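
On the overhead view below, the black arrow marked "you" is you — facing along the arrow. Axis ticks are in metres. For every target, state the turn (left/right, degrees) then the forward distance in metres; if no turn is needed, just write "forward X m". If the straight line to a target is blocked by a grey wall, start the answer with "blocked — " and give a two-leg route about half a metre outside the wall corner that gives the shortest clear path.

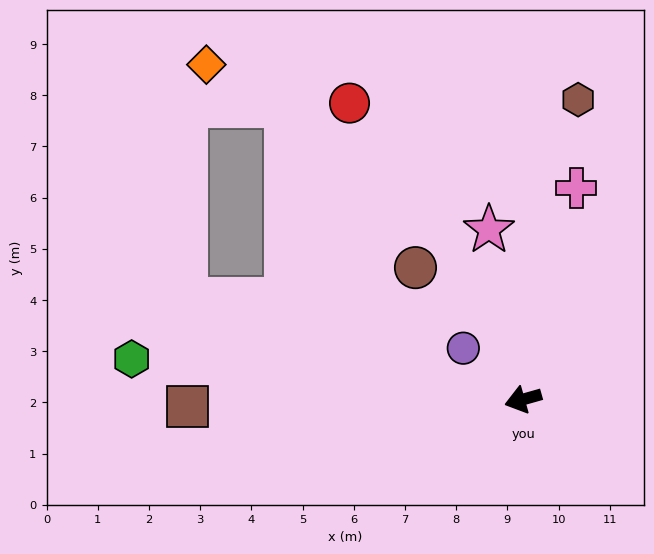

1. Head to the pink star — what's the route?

turn right 94°, forward 3.4 m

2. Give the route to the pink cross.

turn right 120°, forward 4.3 m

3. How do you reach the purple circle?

turn right 56°, forward 1.5 m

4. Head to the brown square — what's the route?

turn right 14°, forward 6.6 m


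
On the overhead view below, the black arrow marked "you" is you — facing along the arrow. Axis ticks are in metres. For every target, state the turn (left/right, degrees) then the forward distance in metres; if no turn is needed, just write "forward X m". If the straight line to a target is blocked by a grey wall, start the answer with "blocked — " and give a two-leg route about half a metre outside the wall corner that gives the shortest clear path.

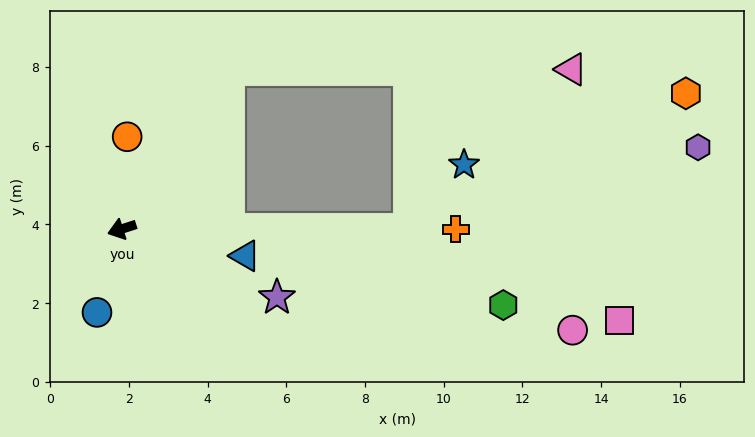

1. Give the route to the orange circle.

turn right 111°, forward 2.3 m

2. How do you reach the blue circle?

turn left 56°, forward 2.2 m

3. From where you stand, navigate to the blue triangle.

turn left 150°, forward 3.2 m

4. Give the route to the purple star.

turn left 138°, forward 4.3 m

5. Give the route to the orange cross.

turn left 162°, forward 8.5 m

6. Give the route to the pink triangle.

blocked — turn right 142°, forward 4.9 m, then turn right 56°, forward 8.7 m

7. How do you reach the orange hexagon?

blocked — turn left 162°, forward 7.3 m, then turn left 26°, forward 7.8 m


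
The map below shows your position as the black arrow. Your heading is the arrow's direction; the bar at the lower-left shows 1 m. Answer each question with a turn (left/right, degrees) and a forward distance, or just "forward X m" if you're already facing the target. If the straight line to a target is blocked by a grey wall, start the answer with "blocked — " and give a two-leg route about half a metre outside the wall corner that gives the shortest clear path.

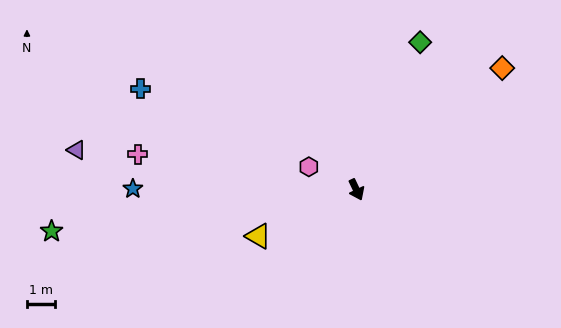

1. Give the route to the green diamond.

turn left 131°, forward 5.7 m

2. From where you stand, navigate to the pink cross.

turn right 125°, forward 7.8 m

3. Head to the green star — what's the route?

turn right 108°, forward 10.9 m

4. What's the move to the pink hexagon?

turn right 141°, forward 1.9 m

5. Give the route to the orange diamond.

turn left 104°, forward 6.7 m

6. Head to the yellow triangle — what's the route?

turn right 90°, forward 3.8 m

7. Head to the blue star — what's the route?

turn right 116°, forward 7.9 m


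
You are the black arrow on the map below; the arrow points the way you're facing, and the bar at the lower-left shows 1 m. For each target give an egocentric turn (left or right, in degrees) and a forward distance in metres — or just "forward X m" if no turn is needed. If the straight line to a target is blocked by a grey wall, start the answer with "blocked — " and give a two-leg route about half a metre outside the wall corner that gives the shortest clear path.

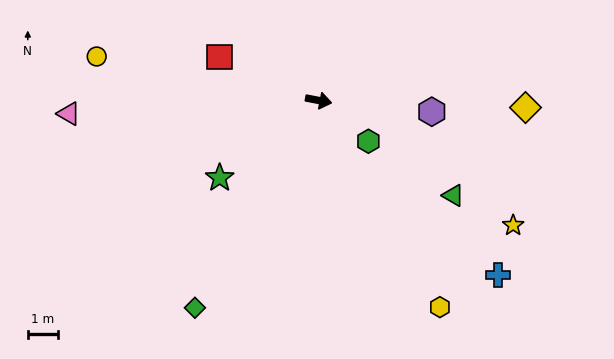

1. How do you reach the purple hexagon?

turn left 5°, forward 3.8 m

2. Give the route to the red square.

turn left 167°, forward 3.6 m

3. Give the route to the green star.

turn right 131°, forward 4.1 m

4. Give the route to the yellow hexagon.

turn right 49°, forward 7.9 m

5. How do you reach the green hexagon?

turn right 28°, forward 2.1 m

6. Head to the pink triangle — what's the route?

turn right 166°, forward 8.3 m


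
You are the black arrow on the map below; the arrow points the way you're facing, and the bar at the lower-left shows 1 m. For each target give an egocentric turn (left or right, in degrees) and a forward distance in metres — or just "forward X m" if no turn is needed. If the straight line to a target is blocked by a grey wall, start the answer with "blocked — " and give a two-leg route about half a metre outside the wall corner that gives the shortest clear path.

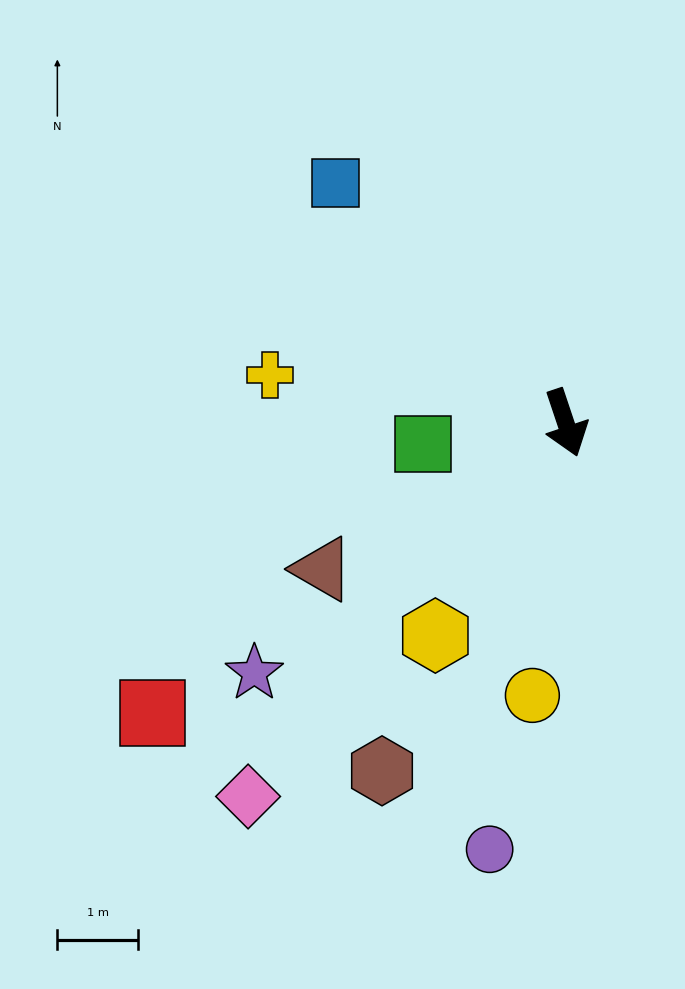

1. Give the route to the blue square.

turn right 155°, forward 4.1 m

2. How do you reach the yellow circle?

turn right 25°, forward 3.4 m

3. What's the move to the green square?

turn right 100°, forward 1.8 m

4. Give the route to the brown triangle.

turn right 78°, forward 3.5 m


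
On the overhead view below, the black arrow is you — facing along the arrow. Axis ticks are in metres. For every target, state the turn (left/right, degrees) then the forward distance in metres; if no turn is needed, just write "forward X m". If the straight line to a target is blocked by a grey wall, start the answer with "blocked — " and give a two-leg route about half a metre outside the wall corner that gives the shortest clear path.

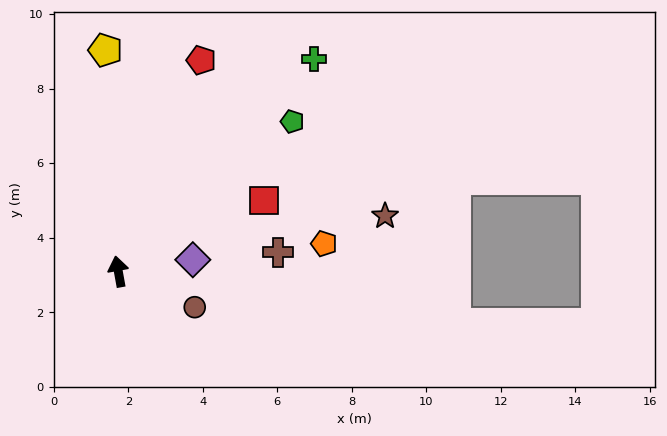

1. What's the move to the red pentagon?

turn right 32°, forward 6.1 m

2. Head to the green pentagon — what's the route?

turn right 60°, forward 6.2 m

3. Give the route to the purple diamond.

turn right 91°, forward 2.0 m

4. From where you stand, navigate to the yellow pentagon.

turn right 7°, forward 5.9 m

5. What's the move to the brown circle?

turn right 125°, forward 2.3 m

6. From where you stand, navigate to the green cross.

turn right 53°, forward 7.7 m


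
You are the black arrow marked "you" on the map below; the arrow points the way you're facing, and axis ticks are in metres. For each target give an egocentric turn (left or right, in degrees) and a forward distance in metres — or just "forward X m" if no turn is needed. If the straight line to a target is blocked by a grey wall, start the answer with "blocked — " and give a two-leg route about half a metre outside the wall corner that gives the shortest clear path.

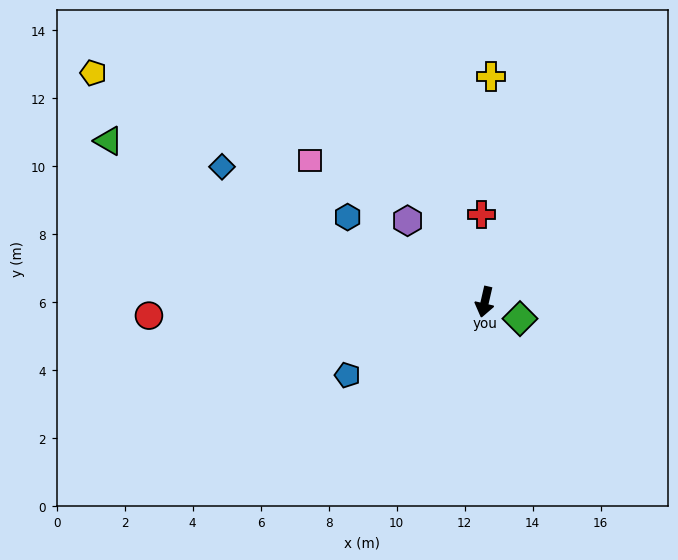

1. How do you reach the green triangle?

turn right 100°, forward 12.0 m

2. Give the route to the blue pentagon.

turn right 49°, forward 4.6 m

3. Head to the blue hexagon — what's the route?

turn right 109°, forward 4.7 m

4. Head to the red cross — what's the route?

turn right 165°, forward 2.6 m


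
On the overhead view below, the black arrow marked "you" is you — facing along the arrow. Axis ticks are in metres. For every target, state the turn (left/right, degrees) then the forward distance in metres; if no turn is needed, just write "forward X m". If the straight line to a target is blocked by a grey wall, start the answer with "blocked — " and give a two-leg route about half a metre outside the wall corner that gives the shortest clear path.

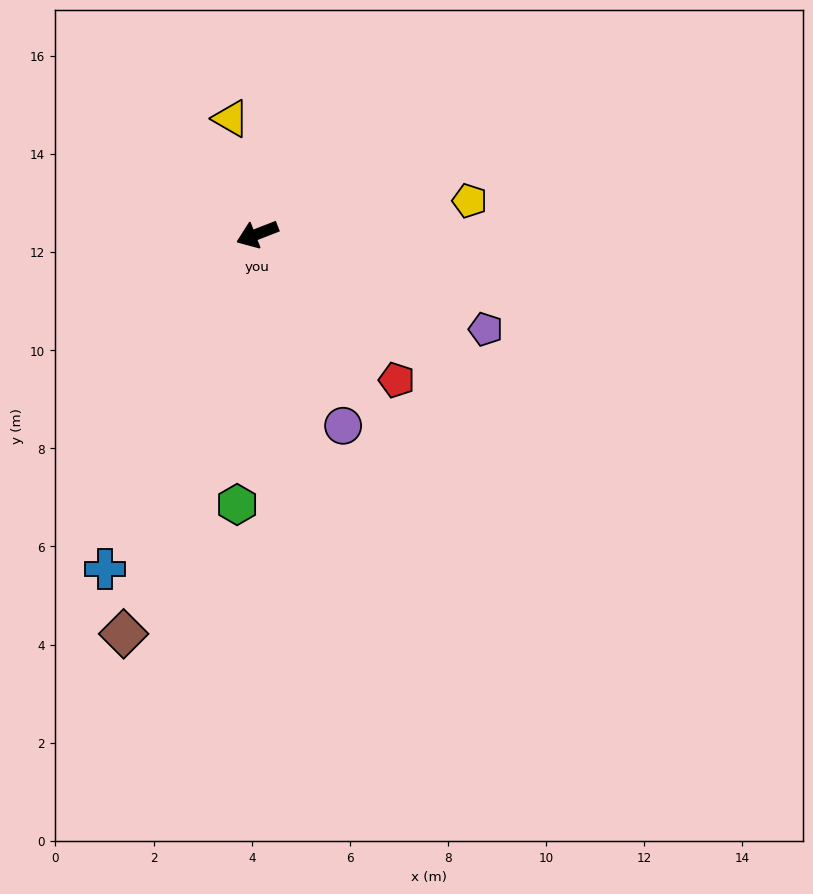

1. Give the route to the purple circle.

turn left 93°, forward 4.3 m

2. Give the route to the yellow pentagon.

turn left 168°, forward 4.4 m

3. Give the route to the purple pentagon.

turn left 136°, forward 5.0 m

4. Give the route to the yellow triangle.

turn right 98°, forward 2.4 m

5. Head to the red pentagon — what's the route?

turn left 112°, forward 4.1 m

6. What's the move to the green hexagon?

turn left 64°, forward 5.5 m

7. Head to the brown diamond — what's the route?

turn left 50°, forward 8.6 m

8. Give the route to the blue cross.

turn left 44°, forward 7.5 m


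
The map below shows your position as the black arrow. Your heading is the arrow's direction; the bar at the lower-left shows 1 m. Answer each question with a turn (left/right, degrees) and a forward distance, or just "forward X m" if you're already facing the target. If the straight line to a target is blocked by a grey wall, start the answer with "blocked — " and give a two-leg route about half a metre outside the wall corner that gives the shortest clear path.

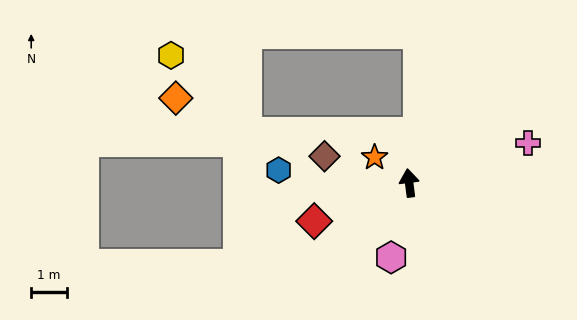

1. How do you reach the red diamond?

turn left 105°, forward 2.9 m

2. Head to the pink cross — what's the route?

turn right 79°, forward 3.5 m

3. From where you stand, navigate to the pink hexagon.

turn left 159°, forward 2.1 m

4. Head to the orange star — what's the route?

turn left 46°, forward 1.2 m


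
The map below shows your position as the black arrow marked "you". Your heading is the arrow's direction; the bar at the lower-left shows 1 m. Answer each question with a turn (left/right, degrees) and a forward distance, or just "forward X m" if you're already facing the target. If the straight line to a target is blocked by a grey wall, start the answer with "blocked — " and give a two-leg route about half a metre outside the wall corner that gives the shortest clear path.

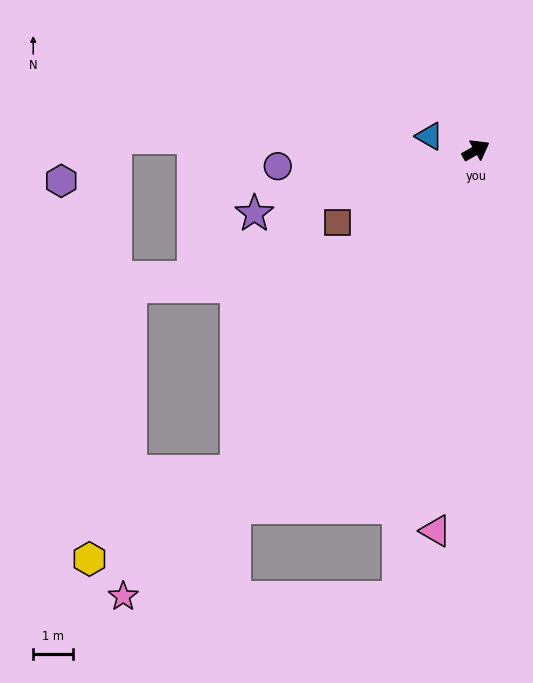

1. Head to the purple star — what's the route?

turn left 166°, forward 5.8 m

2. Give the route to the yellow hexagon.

blocked — turn right 156°, forward 10.0 m, then turn right 23°, forward 4.3 m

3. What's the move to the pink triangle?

turn right 126°, forward 9.6 m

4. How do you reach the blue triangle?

turn left 134°, forward 1.2 m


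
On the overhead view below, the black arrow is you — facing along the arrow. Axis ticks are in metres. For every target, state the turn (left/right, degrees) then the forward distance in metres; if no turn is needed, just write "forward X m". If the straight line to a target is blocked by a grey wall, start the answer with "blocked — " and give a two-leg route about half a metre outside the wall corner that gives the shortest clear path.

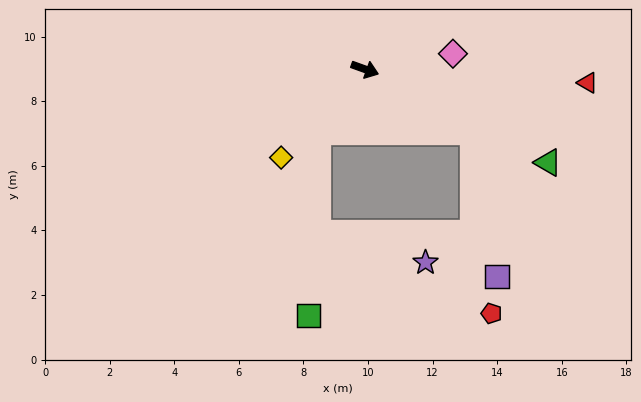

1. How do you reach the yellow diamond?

turn right 114°, forward 3.8 m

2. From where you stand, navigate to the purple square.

blocked — turn right 10°, forward 3.9 m, then turn right 51°, forward 4.6 m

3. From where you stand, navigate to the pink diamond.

turn left 30°, forward 2.8 m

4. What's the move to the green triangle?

turn right 7°, forward 6.4 m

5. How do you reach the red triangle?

turn left 16°, forward 6.9 m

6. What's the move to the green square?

blocked — turn right 108°, forward 2.4 m, then turn left 35°, forward 5.7 m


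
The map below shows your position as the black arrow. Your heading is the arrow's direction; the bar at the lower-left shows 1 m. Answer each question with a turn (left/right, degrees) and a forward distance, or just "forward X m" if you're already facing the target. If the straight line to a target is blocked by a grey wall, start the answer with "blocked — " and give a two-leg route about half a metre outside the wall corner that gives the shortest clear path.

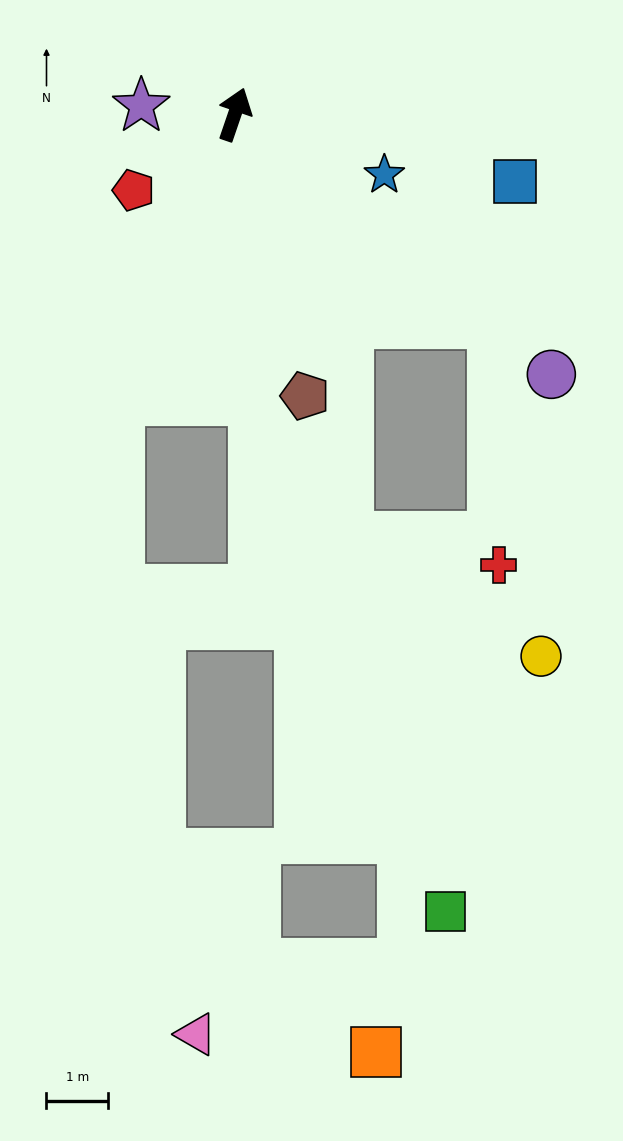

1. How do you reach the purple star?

turn left 104°, forward 1.5 m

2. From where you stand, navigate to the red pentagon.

turn left 146°, forward 2.1 m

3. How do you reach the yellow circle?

blocked — turn right 110°, forward 5.4 m, then turn right 43°, forward 5.5 m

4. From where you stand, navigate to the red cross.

blocked — turn right 110°, forward 5.4 m, then turn right 50°, forward 3.9 m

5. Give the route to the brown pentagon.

turn right 147°, forward 4.7 m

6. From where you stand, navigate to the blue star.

turn right 93°, forward 2.6 m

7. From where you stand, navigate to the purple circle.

turn right 110°, forward 6.7 m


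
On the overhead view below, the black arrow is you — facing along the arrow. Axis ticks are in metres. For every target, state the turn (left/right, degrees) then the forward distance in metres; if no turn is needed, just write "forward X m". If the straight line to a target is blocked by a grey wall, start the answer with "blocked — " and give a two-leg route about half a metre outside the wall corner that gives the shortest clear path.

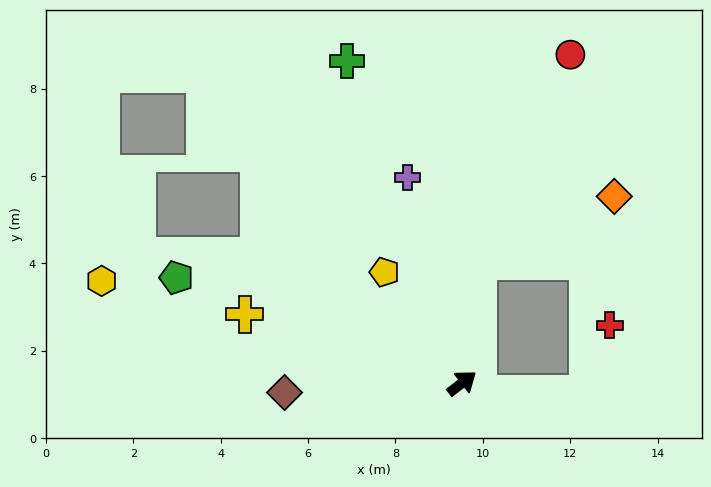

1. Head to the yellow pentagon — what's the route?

turn left 87°, forward 3.1 m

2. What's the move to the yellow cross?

turn left 125°, forward 5.2 m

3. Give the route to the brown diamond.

turn left 145°, forward 4.1 m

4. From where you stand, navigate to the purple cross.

turn left 67°, forward 4.9 m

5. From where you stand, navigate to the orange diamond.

blocked — turn left 45°, forward 2.8 m, then turn right 57°, forward 3.4 m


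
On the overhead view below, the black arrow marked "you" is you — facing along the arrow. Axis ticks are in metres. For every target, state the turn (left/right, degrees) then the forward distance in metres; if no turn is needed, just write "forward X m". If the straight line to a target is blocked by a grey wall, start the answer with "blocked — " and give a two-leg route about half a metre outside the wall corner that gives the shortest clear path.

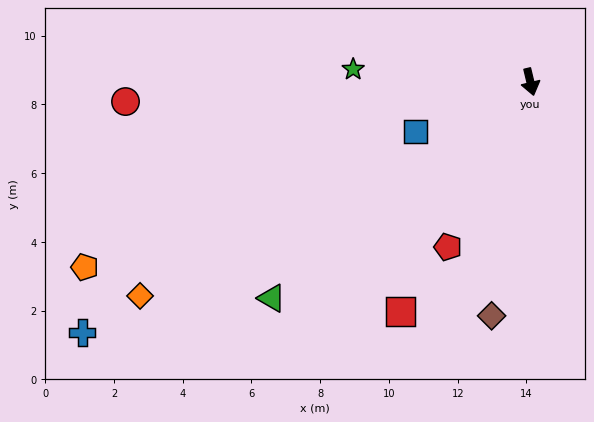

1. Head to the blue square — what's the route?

turn right 80°, forward 3.6 m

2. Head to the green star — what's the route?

turn right 108°, forward 5.2 m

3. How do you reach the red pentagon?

turn right 40°, forward 5.4 m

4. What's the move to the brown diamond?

turn right 23°, forward 6.9 m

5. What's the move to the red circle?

turn right 101°, forward 11.8 m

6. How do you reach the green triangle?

turn right 64°, forward 9.8 m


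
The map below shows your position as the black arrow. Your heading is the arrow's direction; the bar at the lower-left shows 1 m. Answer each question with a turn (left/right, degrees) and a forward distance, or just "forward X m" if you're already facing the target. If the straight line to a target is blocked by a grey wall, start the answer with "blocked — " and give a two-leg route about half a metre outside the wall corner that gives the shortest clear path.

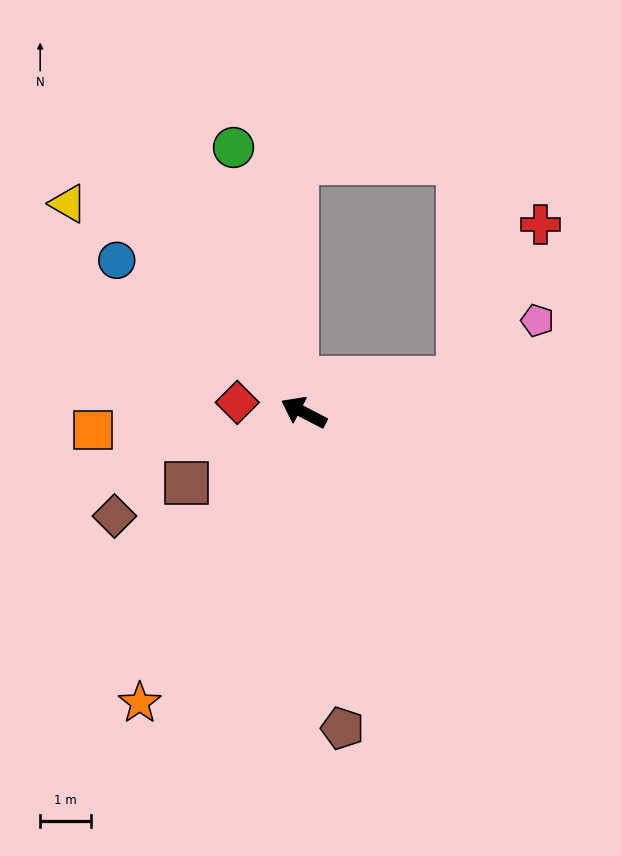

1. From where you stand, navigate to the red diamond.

turn left 19°, forward 1.3 m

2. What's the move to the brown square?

turn left 58°, forward 2.7 m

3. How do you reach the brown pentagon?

turn left 124°, forward 6.2 m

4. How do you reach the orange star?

turn left 88°, forward 6.5 m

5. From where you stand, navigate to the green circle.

turn right 48°, forward 5.3 m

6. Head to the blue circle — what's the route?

turn right 12°, forward 4.7 m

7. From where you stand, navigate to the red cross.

blocked — turn right 140°, forward 3.1 m, then turn left 49°, forward 3.4 m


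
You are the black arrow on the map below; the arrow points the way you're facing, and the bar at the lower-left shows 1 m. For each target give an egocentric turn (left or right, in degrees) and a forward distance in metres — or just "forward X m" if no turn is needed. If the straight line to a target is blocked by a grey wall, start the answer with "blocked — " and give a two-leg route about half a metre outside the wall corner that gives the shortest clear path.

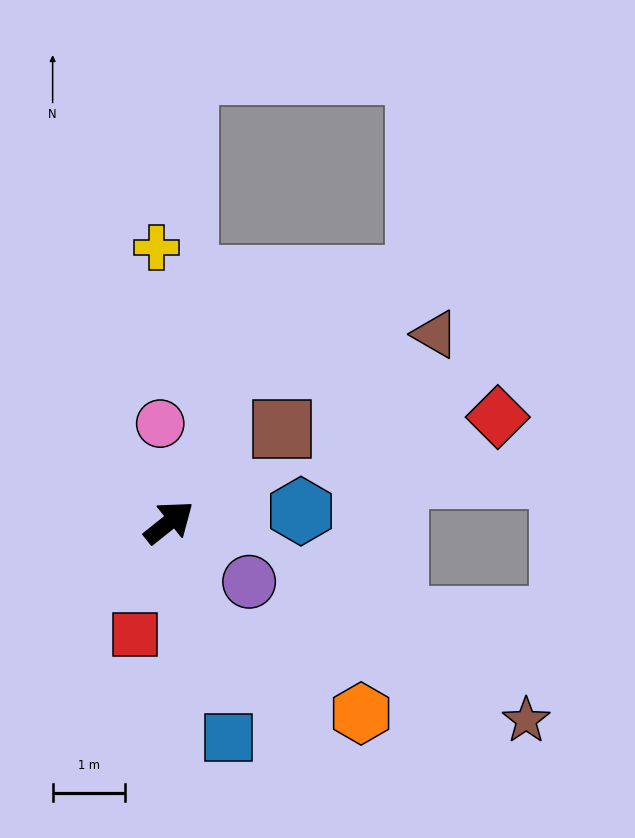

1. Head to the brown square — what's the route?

forward 2.0 m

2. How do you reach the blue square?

turn right 113°, forward 3.1 m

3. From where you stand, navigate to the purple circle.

turn right 75°, forward 1.4 m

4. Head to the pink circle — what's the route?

turn left 57°, forward 1.4 m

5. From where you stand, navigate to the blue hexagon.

turn right 34°, forward 1.8 m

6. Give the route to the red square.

turn right 146°, forward 1.6 m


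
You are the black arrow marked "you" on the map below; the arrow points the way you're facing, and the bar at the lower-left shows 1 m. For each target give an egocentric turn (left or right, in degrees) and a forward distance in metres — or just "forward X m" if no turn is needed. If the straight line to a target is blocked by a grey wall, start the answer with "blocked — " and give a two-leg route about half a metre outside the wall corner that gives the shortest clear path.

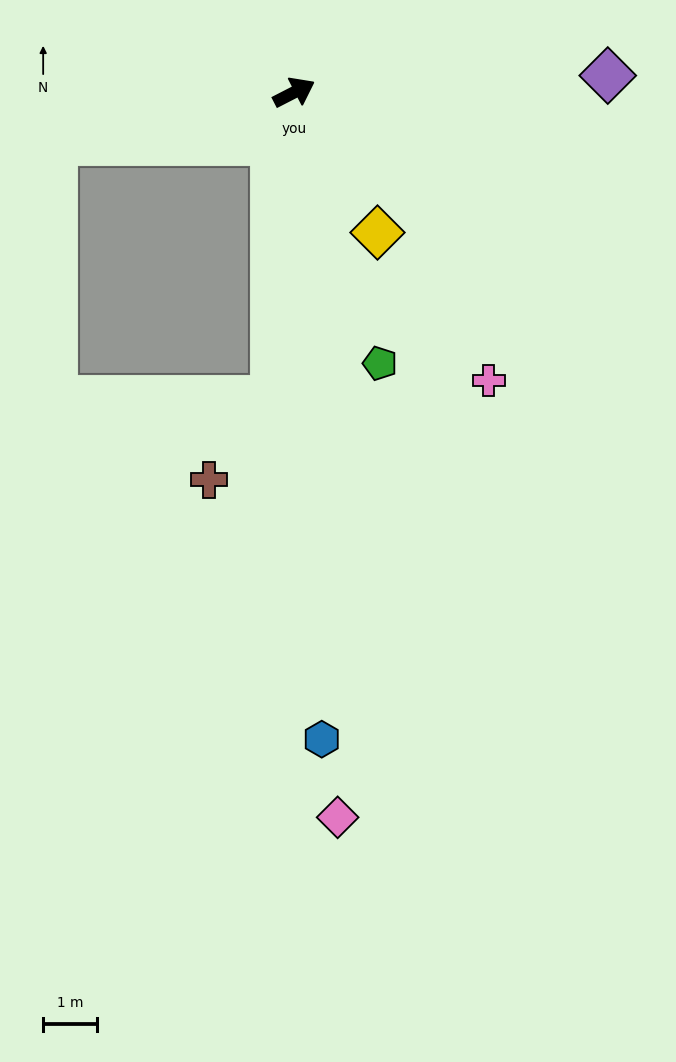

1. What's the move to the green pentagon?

turn right 100°, forward 5.3 m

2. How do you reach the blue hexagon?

turn right 115°, forward 12.0 m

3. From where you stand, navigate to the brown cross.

blocked — turn right 121°, forward 5.7 m, then turn right 35°, forward 1.9 m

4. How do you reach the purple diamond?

turn right 24°, forward 5.8 m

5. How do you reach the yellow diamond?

turn right 86°, forward 3.0 m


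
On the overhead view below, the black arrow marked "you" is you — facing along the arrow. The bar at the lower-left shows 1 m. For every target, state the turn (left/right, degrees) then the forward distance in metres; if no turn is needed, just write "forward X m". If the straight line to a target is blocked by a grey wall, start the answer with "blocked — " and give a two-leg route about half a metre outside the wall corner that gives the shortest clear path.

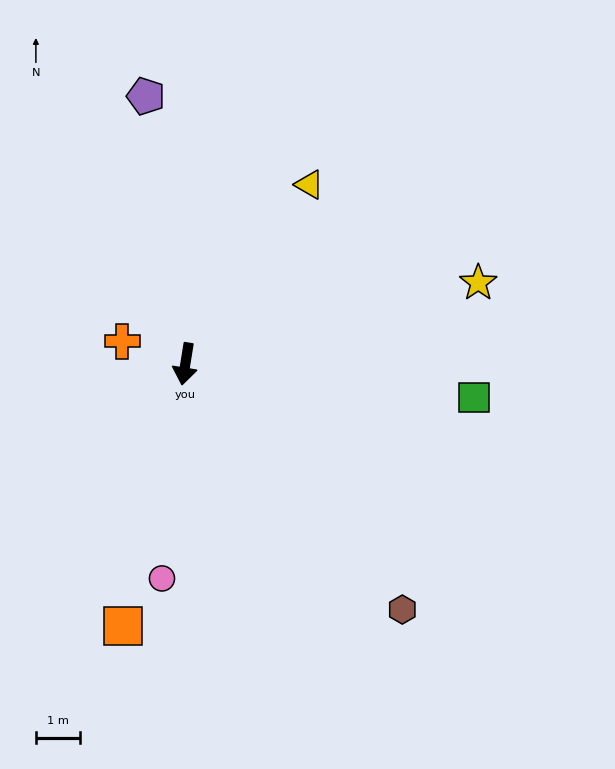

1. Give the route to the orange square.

turn right 4°, forward 6.0 m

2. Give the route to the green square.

turn left 93°, forward 6.5 m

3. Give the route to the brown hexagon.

turn left 51°, forward 7.4 m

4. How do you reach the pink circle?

turn left 3°, forward 4.8 m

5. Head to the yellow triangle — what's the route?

turn left 154°, forward 4.9 m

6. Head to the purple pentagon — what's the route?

turn right 162°, forward 6.1 m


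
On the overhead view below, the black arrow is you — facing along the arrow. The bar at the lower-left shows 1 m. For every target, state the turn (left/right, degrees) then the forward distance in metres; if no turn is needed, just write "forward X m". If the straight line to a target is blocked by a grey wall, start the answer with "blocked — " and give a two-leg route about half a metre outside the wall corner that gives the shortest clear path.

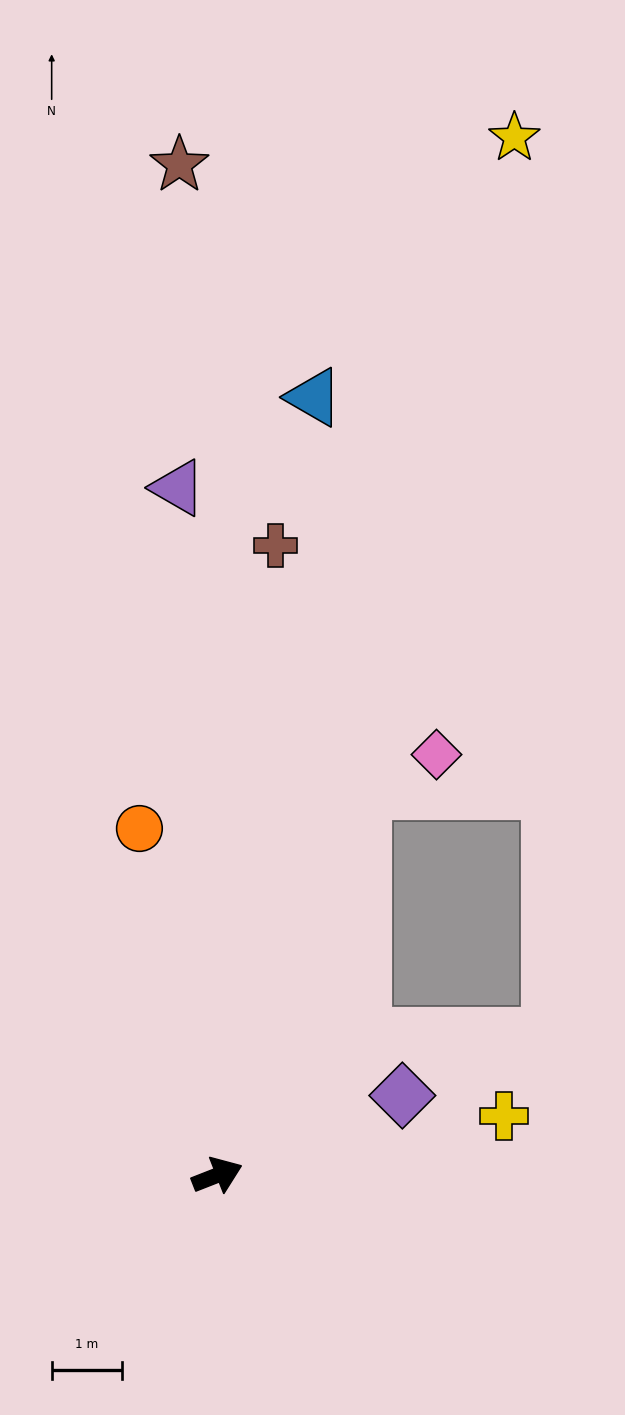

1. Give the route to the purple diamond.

forward 2.9 m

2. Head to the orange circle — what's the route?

turn left 81°, forward 5.1 m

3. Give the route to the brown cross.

turn left 63°, forward 9.0 m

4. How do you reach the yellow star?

turn left 53°, forward 15.4 m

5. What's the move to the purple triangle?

turn left 72°, forward 9.8 m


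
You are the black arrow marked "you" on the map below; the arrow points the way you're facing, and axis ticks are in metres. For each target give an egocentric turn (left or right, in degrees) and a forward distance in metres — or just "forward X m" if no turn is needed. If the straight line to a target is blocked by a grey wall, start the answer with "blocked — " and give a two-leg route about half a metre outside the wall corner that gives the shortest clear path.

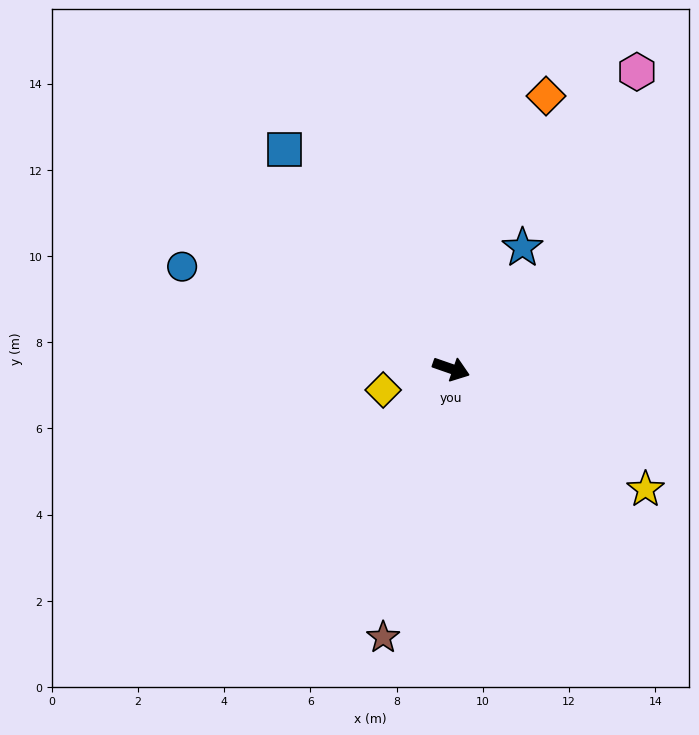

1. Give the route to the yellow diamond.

turn right 144°, forward 1.7 m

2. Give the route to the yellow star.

turn right 13°, forward 5.3 m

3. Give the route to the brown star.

turn right 85°, forward 6.4 m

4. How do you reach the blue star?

turn left 79°, forward 3.3 m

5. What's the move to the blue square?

turn left 146°, forward 6.4 m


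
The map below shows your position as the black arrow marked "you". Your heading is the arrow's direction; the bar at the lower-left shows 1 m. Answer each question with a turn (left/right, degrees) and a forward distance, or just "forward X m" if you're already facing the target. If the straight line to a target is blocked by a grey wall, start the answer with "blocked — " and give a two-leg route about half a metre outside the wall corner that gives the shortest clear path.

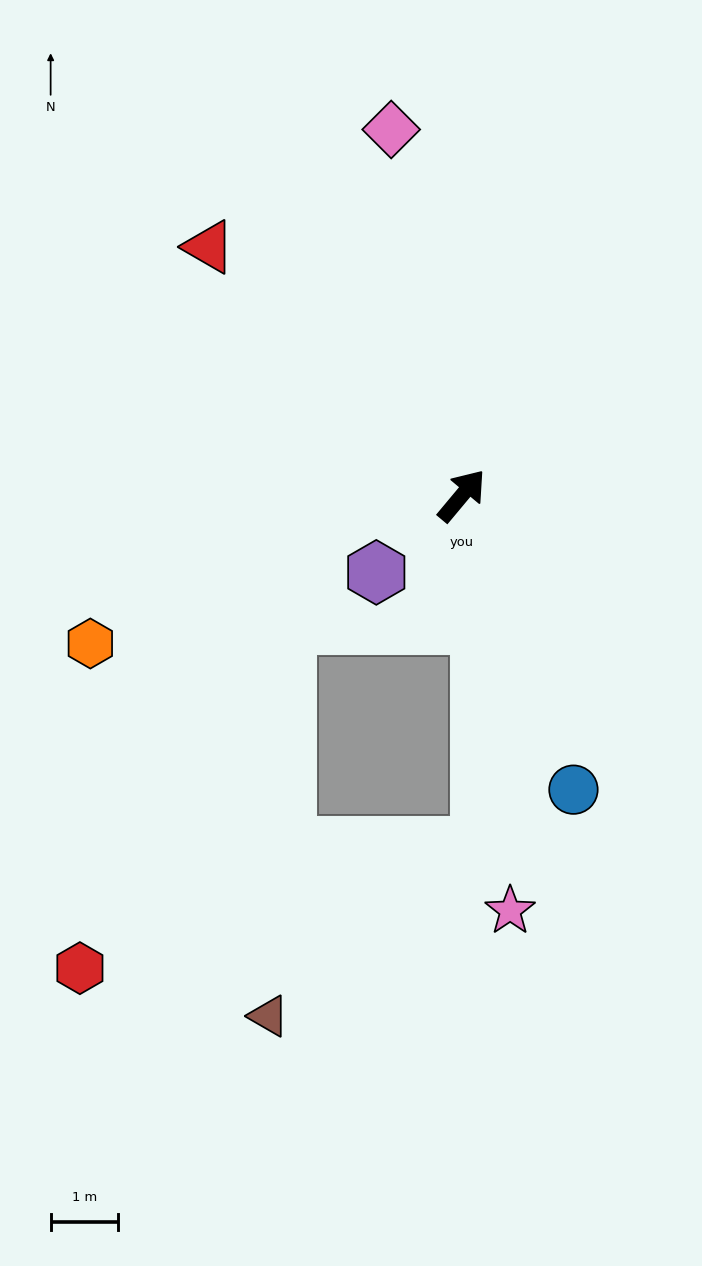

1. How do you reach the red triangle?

turn left 85°, forward 5.3 m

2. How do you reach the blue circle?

turn right 119°, forward 4.7 m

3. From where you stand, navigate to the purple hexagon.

turn left 172°, forward 1.7 m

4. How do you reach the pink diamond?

turn left 51°, forward 5.6 m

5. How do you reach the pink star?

turn right 133°, forward 6.2 m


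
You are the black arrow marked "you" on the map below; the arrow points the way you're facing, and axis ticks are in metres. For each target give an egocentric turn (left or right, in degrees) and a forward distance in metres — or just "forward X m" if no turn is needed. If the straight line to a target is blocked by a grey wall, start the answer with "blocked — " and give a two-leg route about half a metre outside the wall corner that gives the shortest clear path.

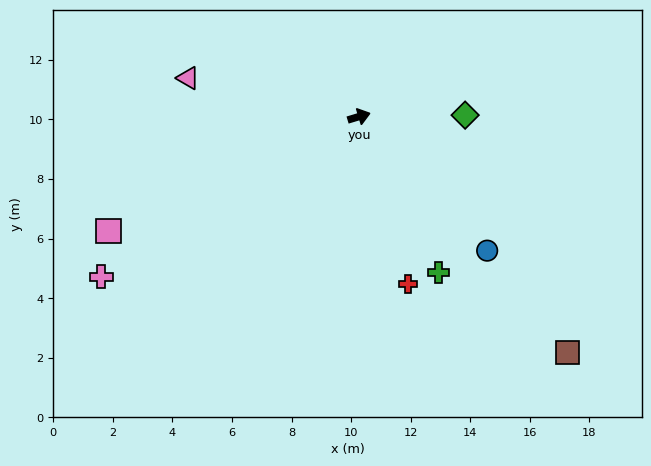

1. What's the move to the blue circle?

turn right 63°, forward 6.2 m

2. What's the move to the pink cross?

turn right 165°, forward 10.2 m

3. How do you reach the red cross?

turn right 91°, forward 5.9 m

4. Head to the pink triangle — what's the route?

turn left 150°, forward 5.9 m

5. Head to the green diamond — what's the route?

turn right 16°, forward 3.6 m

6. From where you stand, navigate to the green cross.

turn right 80°, forward 5.9 m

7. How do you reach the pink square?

turn right 172°, forward 9.3 m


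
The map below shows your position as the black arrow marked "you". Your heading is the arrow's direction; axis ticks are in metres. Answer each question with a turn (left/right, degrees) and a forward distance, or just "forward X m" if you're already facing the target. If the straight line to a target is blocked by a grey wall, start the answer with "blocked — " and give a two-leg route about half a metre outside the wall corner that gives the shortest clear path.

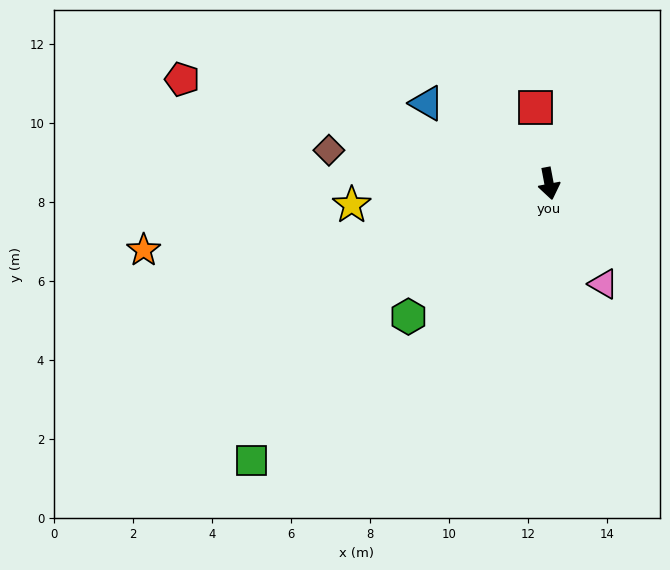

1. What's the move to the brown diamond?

turn right 109°, forward 5.6 m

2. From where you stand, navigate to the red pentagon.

turn right 117°, forward 9.7 m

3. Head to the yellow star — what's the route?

turn right 94°, forward 5.0 m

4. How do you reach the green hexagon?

turn right 57°, forward 4.9 m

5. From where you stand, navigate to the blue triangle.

turn right 134°, forward 3.7 m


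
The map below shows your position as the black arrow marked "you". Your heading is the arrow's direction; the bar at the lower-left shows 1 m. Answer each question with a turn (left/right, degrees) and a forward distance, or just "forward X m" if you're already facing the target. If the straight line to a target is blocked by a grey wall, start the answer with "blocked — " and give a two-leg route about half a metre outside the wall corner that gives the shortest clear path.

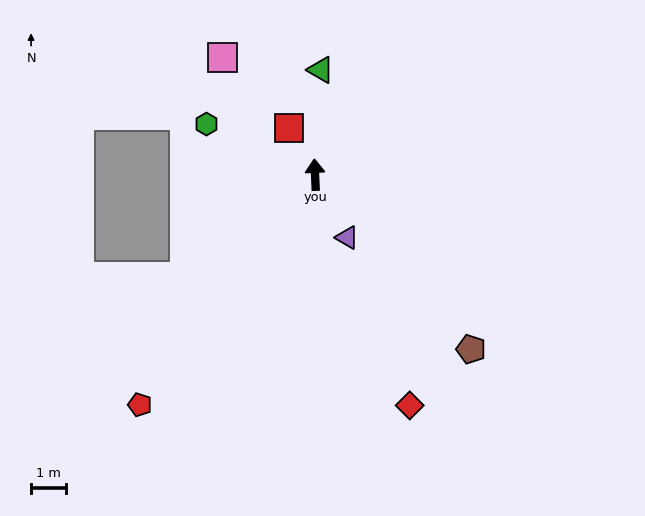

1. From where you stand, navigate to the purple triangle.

turn right 156°, forward 2.0 m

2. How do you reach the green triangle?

turn right 6°, forward 3.0 m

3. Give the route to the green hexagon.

turn left 62°, forward 3.5 m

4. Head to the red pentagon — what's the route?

turn left 140°, forward 8.4 m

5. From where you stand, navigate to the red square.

turn left 27°, forward 1.5 m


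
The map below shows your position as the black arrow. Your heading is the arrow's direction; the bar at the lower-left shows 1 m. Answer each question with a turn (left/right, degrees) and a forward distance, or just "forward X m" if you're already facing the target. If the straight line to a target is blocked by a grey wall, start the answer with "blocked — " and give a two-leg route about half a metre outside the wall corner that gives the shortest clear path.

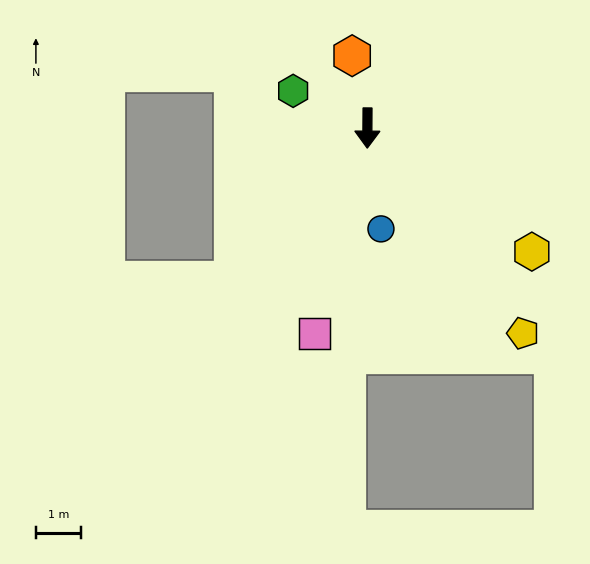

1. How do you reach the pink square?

turn right 14°, forward 4.7 m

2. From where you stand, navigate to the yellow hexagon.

turn left 53°, forward 4.6 m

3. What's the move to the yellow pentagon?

turn left 38°, forward 5.7 m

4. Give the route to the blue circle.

turn left 8°, forward 2.3 m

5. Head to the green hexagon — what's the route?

turn right 116°, forward 1.8 m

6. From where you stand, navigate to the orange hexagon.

turn right 168°, forward 1.6 m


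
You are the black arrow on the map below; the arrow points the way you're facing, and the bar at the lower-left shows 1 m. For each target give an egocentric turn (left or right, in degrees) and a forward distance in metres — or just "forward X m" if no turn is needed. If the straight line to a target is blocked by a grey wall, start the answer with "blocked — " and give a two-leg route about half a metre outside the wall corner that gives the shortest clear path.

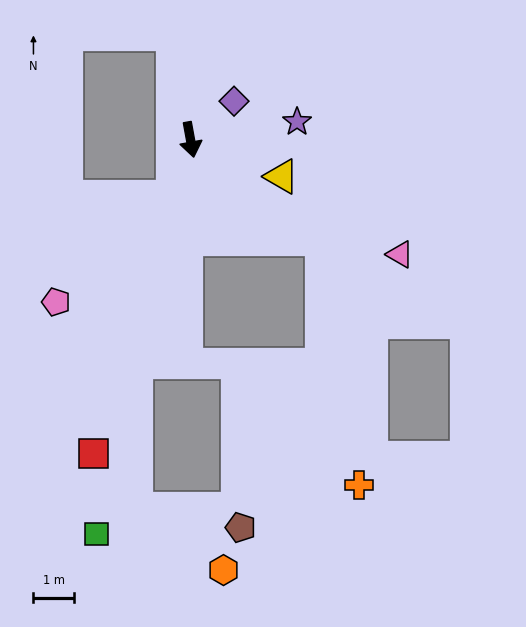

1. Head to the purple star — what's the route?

turn left 89°, forward 2.7 m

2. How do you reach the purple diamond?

turn left 121°, forward 1.4 m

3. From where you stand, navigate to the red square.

turn right 28°, forward 8.1 m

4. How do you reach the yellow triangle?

turn left 58°, forward 2.4 m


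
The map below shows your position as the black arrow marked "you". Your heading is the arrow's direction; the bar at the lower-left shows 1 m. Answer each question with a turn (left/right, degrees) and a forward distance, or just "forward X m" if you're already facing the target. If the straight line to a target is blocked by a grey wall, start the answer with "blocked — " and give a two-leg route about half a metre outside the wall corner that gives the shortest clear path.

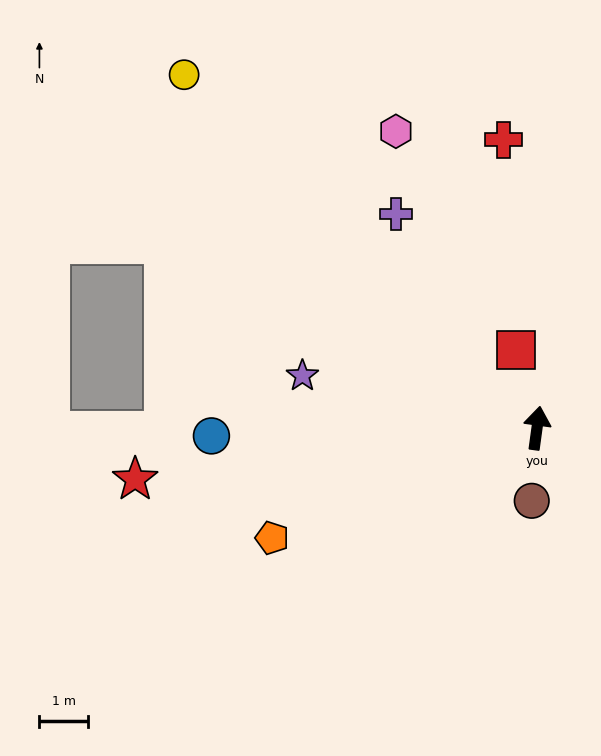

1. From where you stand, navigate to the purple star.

turn left 85°, forward 4.9 m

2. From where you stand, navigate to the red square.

turn left 23°, forward 1.6 m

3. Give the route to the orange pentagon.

turn left 120°, forward 5.9 m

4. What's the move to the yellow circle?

turn left 53°, forward 10.2 m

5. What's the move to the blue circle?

turn left 99°, forward 6.7 m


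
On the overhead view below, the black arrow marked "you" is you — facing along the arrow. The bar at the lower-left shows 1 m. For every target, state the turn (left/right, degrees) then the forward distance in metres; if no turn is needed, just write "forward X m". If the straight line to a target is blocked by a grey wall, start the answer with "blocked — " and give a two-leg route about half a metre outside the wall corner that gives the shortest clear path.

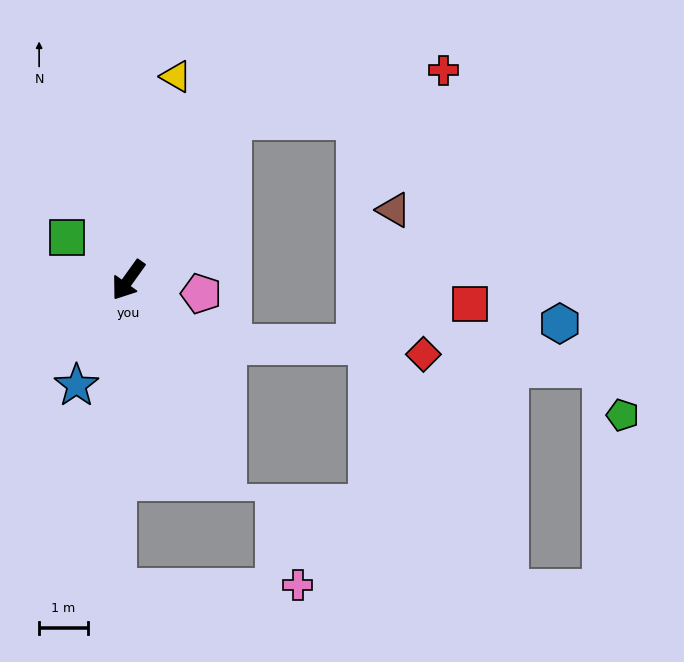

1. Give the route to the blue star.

turn left 9°, forward 2.4 m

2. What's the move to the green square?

turn right 89°, forward 1.5 m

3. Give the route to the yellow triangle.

turn right 158°, forward 4.3 m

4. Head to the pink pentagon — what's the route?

turn left 115°, forward 1.5 m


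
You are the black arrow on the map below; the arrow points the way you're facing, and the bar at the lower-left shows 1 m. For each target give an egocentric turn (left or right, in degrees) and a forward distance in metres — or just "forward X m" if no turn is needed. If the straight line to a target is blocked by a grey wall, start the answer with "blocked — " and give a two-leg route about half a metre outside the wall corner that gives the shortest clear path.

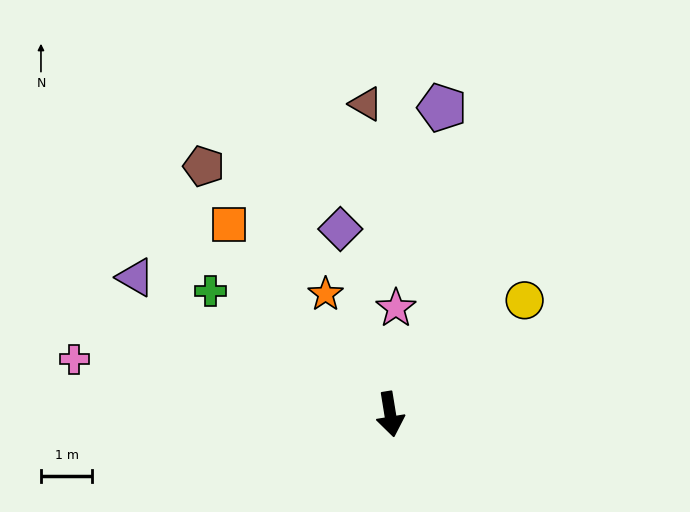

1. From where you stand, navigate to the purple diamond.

turn right 174°, forward 3.7 m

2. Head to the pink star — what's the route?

turn left 168°, forward 2.1 m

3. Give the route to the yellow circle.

turn left 121°, forward 3.4 m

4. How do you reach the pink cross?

turn right 109°, forward 6.2 m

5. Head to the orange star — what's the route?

turn right 161°, forward 2.6 m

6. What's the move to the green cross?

turn right 134°, forward 4.2 m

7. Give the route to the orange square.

turn right 149°, forward 4.8 m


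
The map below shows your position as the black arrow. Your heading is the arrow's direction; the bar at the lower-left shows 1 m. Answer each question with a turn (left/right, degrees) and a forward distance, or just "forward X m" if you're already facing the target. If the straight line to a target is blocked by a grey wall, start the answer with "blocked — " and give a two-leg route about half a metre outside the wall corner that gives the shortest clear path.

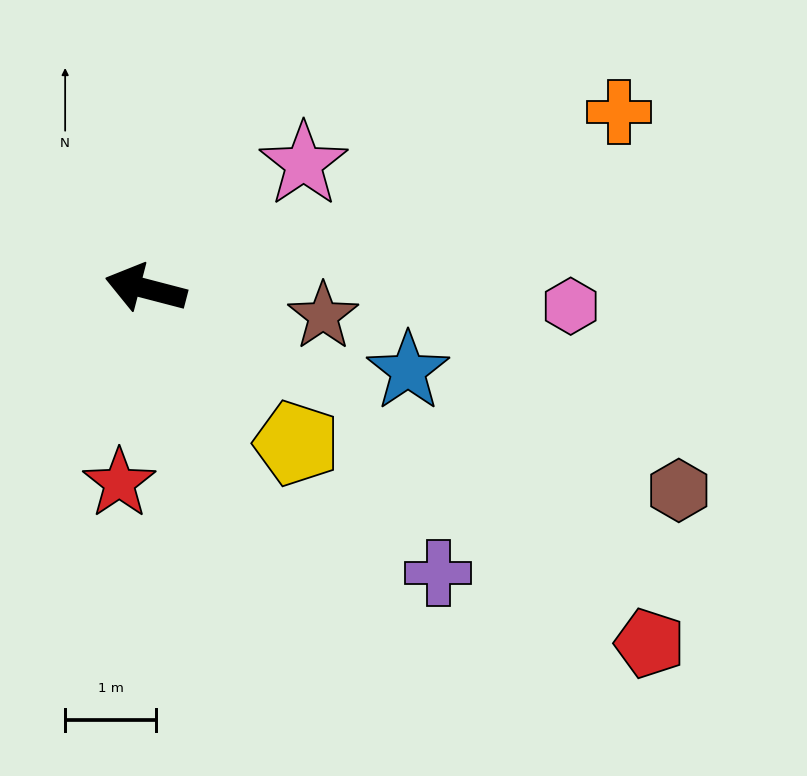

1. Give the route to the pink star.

turn right 127°, forward 2.2 m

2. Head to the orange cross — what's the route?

turn right 145°, forward 5.6 m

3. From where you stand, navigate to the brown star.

turn right 174°, forward 2.0 m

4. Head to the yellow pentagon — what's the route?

turn left 149°, forward 2.4 m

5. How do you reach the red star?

turn left 97°, forward 2.2 m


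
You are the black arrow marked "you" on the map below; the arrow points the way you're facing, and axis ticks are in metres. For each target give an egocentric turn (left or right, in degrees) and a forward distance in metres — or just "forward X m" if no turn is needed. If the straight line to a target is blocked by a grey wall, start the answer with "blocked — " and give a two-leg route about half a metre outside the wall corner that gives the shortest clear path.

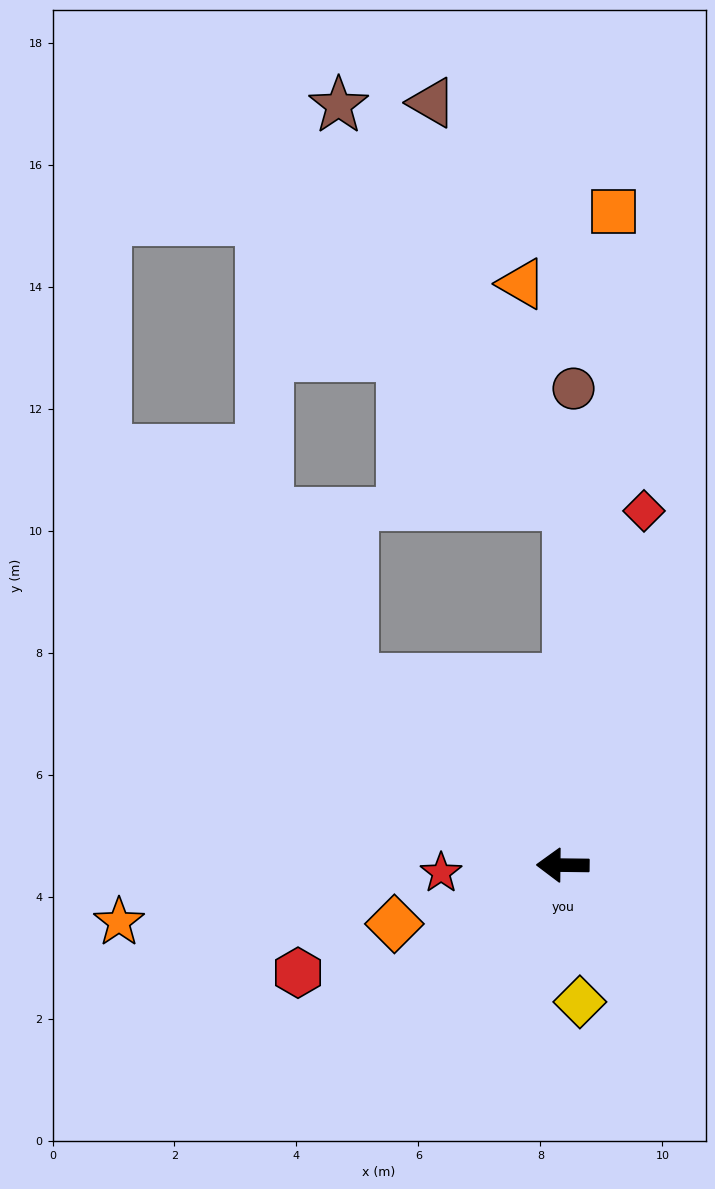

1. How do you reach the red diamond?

turn right 102°, forward 6.0 m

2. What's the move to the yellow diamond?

turn left 98°, forward 2.3 m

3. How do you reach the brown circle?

turn right 91°, forward 7.8 m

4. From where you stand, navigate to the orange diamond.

turn left 20°, forward 2.9 m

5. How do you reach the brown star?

blocked — turn right 90°, forward 5.9 m, then turn left 31°, forward 7.6 m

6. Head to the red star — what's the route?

turn left 4°, forward 2.0 m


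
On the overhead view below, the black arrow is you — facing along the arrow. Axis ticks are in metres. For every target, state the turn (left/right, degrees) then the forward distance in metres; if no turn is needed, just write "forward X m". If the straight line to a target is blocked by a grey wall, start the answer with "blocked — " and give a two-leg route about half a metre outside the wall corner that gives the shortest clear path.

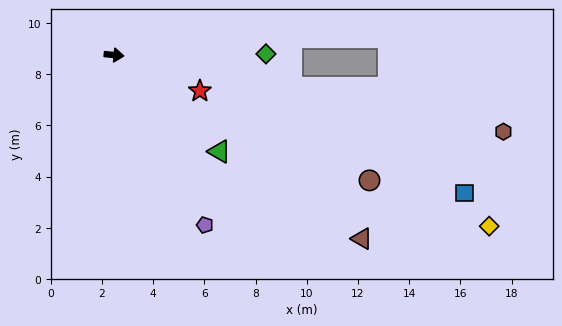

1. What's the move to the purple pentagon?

turn right 56°, forward 7.5 m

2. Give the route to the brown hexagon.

turn right 6°, forward 15.5 m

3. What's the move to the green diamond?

turn left 6°, forward 5.9 m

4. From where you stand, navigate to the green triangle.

turn right 37°, forward 5.6 m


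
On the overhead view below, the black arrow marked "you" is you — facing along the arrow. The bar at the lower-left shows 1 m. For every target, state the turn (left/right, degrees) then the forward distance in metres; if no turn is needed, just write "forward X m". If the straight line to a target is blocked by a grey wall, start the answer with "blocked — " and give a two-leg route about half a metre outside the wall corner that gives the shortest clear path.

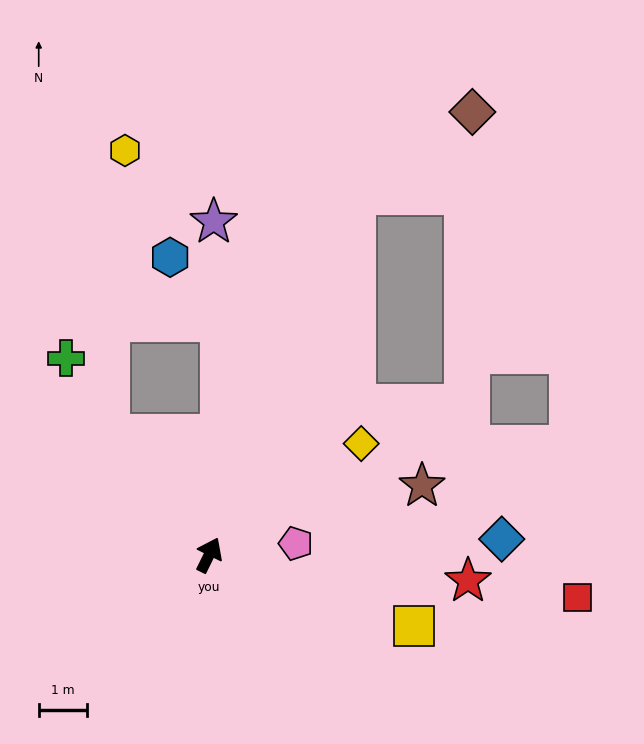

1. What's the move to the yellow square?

turn right 83°, forward 4.5 m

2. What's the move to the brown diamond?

blocked — turn left 4°, forward 8.1 m, then turn right 33°, forward 3.0 m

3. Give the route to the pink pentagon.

turn right 56°, forward 1.8 m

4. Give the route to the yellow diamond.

turn right 28°, forward 3.9 m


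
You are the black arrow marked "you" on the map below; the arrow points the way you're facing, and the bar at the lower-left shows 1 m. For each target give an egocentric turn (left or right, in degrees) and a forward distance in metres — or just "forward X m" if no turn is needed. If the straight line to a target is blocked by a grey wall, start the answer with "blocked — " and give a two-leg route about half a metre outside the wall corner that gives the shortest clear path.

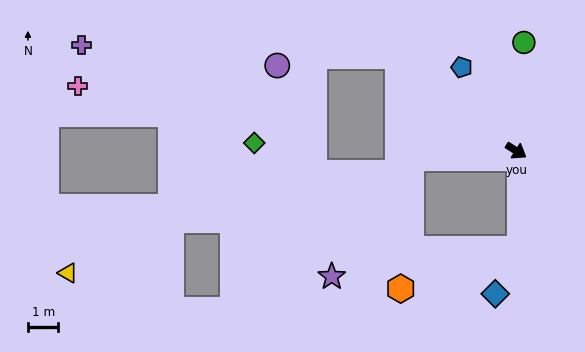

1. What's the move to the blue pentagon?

turn left 155°, forward 3.3 m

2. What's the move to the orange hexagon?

blocked — turn right 144°, forward 3.5 m, then turn left 82°, forward 4.3 m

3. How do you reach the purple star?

blocked — turn right 144°, forward 3.5 m, then turn left 53°, forward 4.7 m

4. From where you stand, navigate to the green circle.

turn left 118°, forward 3.6 m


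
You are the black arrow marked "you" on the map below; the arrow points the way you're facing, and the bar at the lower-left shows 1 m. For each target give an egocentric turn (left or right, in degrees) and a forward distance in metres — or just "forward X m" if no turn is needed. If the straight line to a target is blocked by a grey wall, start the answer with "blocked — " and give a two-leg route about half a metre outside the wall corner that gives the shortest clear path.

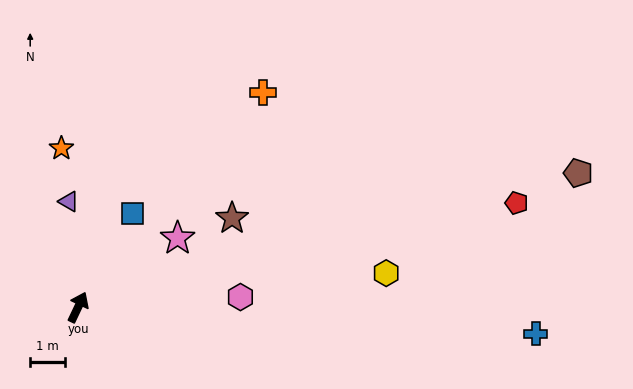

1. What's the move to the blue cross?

turn right 68°, forward 13.2 m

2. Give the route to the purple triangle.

turn left 30°, forward 3.1 m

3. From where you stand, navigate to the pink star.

turn right 30°, forward 3.5 m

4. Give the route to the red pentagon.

turn right 51°, forward 13.0 m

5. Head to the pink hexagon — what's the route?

turn right 61°, forward 4.7 m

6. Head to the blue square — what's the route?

turn right 5°, forward 3.1 m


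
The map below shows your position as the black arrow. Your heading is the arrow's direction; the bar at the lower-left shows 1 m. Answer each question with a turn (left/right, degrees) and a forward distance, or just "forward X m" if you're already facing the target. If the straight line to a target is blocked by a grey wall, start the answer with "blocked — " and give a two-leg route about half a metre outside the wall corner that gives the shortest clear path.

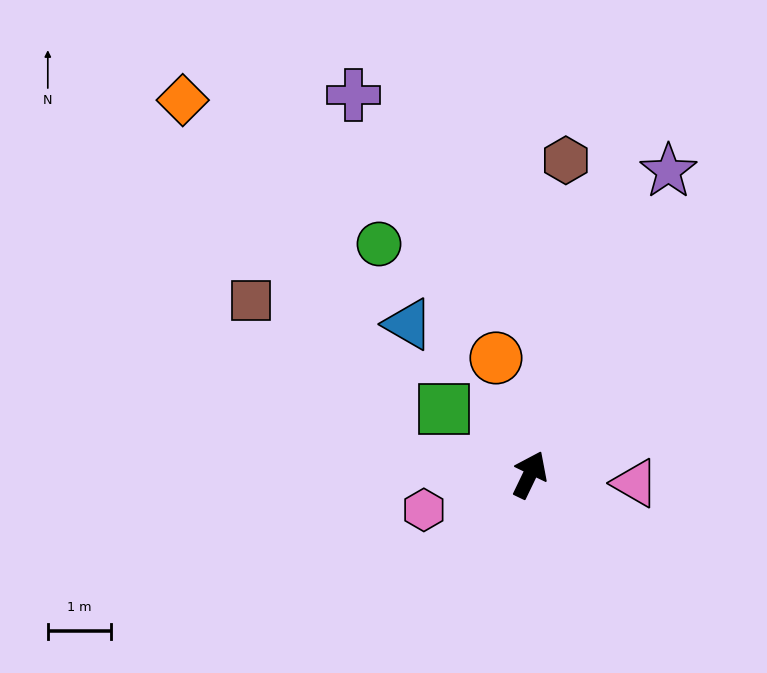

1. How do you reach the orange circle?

turn left 42°, forward 1.9 m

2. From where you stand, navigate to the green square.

turn left 78°, forward 1.7 m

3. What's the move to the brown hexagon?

turn left 19°, forward 5.0 m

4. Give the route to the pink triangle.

turn right 69°, forward 1.7 m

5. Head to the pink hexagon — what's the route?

turn left 134°, forward 1.8 m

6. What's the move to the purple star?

forward 5.3 m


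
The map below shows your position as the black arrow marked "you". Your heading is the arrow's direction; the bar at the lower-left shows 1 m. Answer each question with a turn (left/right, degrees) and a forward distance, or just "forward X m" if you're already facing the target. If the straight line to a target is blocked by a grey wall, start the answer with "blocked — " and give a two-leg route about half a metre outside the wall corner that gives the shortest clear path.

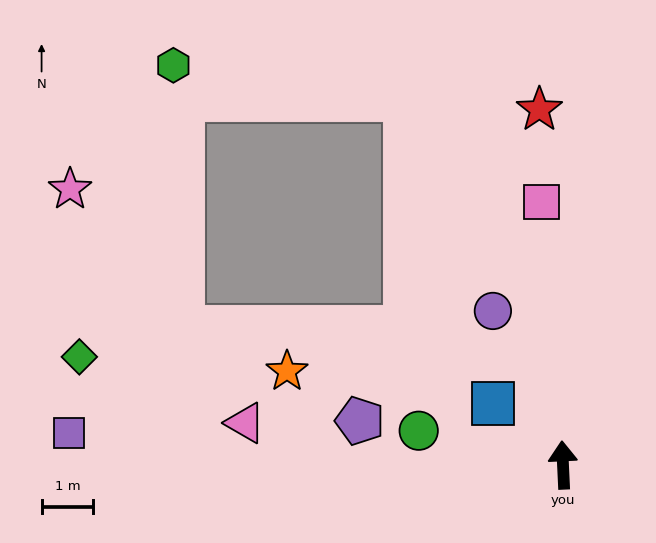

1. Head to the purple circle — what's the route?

turn left 22°, forward 3.3 m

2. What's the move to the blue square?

turn left 46°, forward 1.8 m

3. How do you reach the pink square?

forward 5.1 m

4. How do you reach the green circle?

turn left 74°, forward 2.9 m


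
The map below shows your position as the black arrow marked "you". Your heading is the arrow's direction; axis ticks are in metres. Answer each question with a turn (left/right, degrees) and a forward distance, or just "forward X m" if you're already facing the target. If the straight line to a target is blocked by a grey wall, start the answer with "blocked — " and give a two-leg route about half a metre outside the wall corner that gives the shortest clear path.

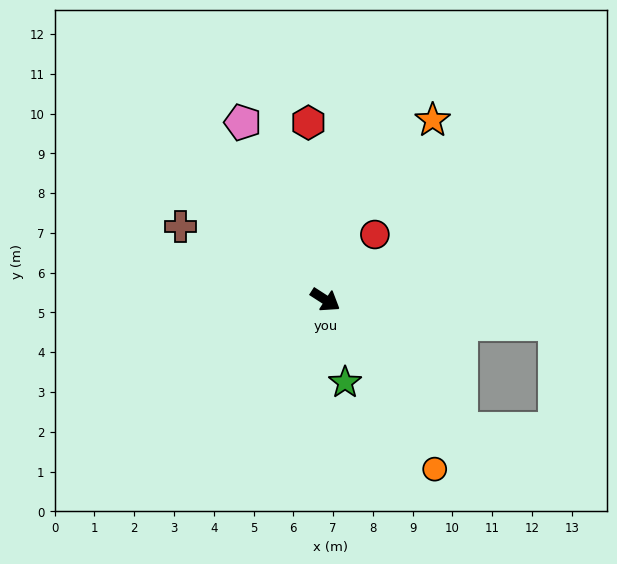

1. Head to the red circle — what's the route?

turn left 86°, forward 2.1 m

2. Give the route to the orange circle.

turn right 24°, forward 5.1 m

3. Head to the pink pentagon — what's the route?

turn left 148°, forward 4.9 m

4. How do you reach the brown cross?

turn right 174°, forward 4.1 m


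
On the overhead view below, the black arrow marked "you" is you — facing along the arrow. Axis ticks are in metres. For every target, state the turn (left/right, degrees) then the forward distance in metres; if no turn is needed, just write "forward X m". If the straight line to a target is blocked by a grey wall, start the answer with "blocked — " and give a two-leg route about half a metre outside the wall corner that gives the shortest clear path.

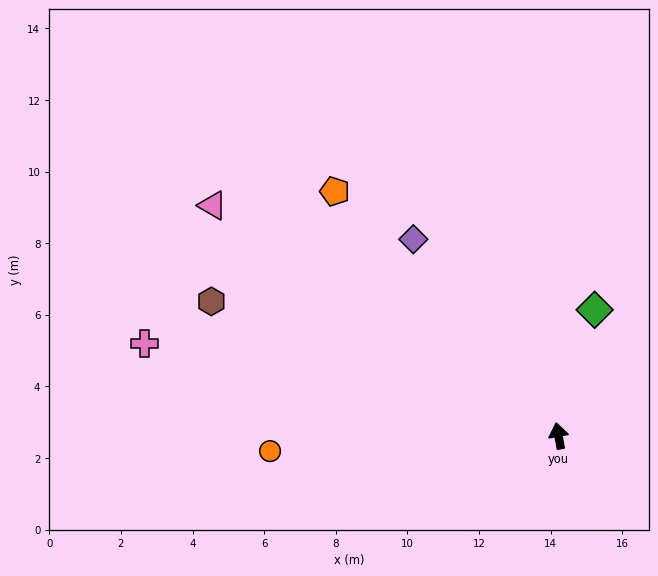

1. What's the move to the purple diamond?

turn left 26°, forward 6.8 m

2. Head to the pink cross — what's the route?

turn left 67°, forward 11.9 m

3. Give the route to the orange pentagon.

turn left 32°, forward 9.3 m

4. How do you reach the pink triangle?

turn left 46°, forward 11.6 m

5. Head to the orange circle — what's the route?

turn left 83°, forward 8.1 m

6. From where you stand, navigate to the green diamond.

turn right 26°, forward 3.7 m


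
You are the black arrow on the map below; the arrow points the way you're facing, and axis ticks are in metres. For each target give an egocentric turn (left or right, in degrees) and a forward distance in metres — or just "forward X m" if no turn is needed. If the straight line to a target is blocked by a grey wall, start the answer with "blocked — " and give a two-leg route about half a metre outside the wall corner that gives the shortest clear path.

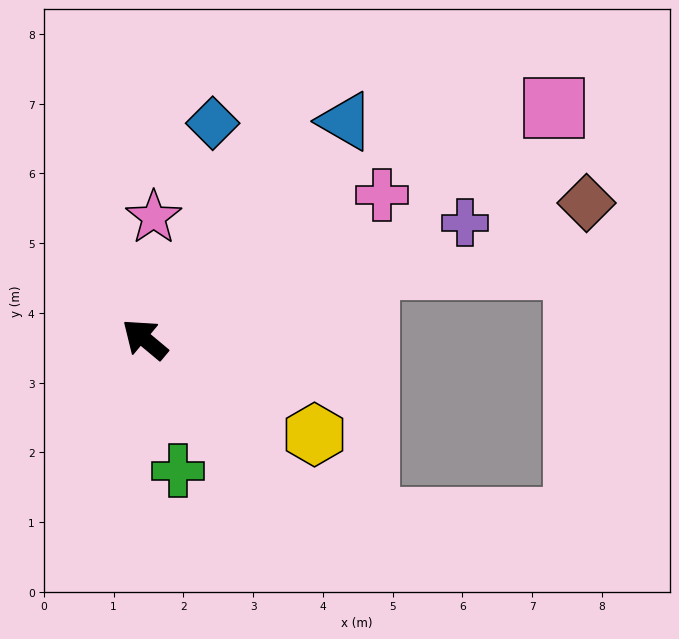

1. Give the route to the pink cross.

turn right 109°, forward 4.0 m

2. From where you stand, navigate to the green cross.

turn left 144°, forward 1.9 m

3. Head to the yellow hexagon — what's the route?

turn right 169°, forward 2.8 m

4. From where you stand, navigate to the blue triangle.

turn right 93°, forward 4.2 m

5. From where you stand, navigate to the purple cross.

turn right 120°, forward 4.9 m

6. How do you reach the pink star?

turn right 54°, forward 1.8 m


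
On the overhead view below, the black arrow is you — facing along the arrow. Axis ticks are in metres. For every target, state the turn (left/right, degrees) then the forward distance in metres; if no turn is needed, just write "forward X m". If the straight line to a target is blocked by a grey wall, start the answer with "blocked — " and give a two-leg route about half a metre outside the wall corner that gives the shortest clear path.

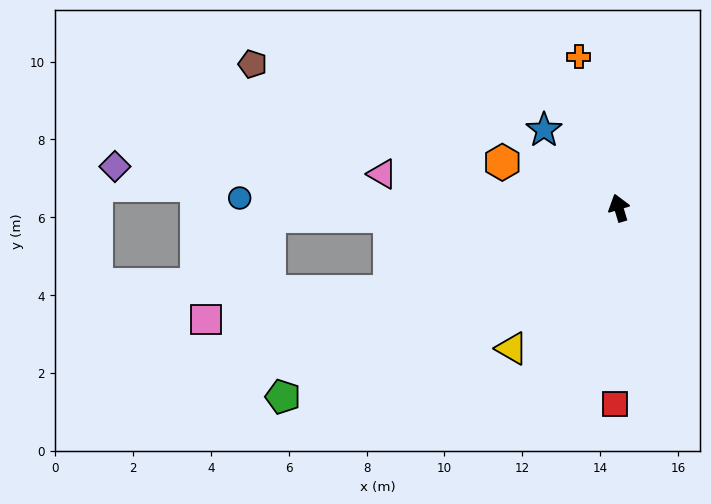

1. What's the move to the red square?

turn left 162°, forward 5.0 m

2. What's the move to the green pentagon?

turn left 103°, forward 9.9 m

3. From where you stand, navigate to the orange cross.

forward 4.0 m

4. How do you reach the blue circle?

turn left 72°, forward 9.7 m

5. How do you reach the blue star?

turn left 27°, forward 2.8 m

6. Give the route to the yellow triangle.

turn left 126°, forward 4.5 m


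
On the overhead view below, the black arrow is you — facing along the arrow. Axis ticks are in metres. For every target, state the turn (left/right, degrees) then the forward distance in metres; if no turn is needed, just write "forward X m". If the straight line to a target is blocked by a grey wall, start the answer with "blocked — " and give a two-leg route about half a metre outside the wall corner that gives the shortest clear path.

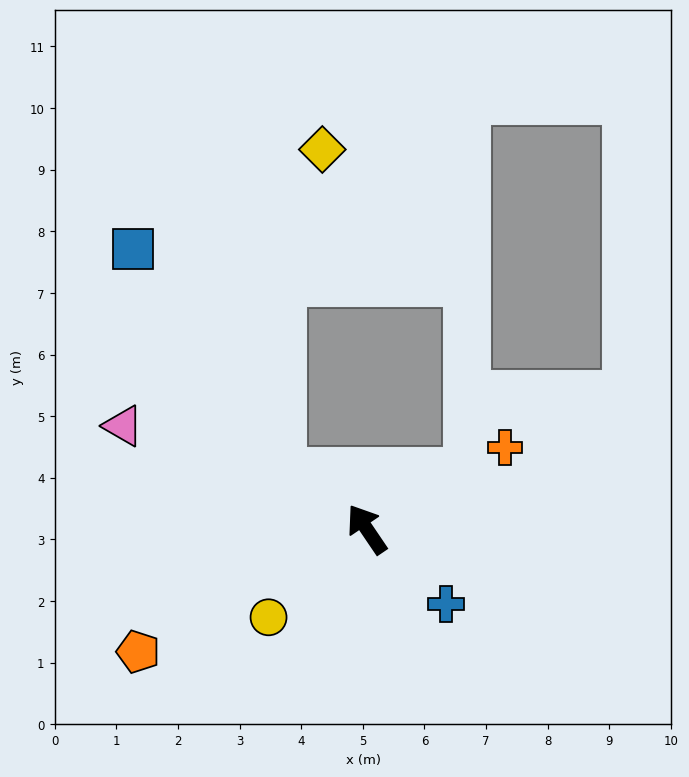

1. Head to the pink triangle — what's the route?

turn left 33°, forward 4.3 m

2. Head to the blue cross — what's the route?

turn right 168°, forward 1.8 m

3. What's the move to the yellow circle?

turn left 98°, forward 2.1 m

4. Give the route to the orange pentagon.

turn left 84°, forward 4.2 m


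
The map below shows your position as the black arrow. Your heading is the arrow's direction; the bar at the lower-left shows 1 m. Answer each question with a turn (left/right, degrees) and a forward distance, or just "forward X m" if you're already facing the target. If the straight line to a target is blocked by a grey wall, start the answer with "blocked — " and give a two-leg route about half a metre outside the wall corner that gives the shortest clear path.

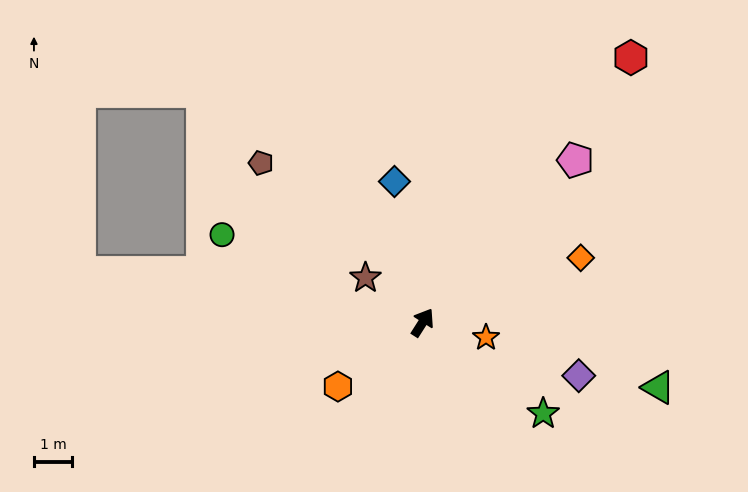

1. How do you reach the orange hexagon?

turn left 160°, forward 2.8 m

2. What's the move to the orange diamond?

turn right 35°, forward 4.5 m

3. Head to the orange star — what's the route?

turn right 71°, forward 1.7 m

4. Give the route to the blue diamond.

turn left 44°, forward 3.8 m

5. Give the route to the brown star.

turn left 84°, forward 1.9 m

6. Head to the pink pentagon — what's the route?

turn right 11°, forward 5.8 m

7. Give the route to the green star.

turn right 95°, forward 4.0 m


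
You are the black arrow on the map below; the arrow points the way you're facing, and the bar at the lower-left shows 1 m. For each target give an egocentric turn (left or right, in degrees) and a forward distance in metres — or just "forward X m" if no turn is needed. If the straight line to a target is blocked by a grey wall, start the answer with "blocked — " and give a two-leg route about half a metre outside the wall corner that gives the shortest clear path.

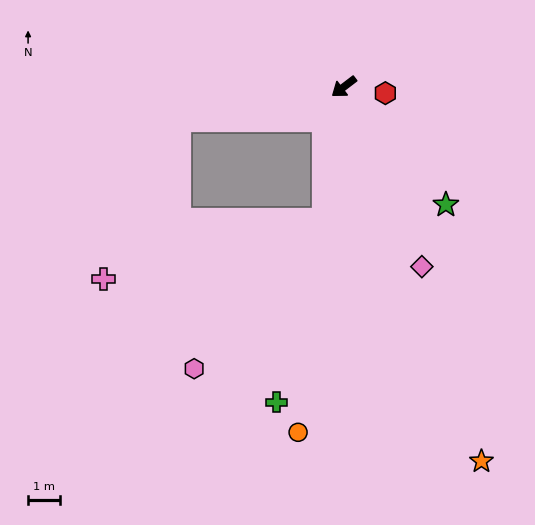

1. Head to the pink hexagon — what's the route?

blocked — turn left 45°, forward 4.3 m, then turn right 34°, forward 6.3 m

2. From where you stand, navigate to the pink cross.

blocked — turn right 26°, forward 5.3 m, then turn left 54°, forward 5.6 m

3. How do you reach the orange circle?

turn left 45°, forward 11.1 m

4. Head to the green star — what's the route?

turn left 94°, forward 4.9 m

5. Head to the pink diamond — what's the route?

turn left 76°, forward 6.2 m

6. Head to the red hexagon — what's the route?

turn left 134°, forward 1.3 m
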